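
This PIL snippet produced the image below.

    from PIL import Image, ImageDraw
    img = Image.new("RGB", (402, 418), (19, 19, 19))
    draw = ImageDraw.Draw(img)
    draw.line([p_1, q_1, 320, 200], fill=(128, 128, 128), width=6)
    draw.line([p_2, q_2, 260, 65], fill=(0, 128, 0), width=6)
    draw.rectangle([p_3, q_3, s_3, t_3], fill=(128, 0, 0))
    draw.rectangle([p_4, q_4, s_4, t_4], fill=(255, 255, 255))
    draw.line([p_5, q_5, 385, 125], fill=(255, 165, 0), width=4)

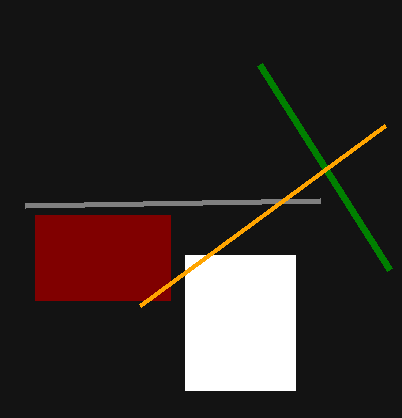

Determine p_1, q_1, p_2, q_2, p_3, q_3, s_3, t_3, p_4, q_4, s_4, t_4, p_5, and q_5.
p_1 = 25, q_1 = 205, p_2 = 390, q_2 = 270, p_3 = 35, q_3 = 215, s_3 = 170, t_3 = 300, p_4 = 185, q_4 = 255, s_4 = 295, t_4 = 390, p_5 = 140, q_5 = 305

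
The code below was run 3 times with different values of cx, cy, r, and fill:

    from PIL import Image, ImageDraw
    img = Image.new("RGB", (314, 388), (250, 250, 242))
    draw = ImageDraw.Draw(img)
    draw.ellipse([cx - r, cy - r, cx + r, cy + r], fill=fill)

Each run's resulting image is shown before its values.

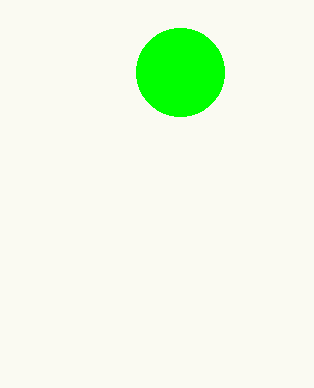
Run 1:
cx = 180
cy = 72
r = 44
fill = 'lime'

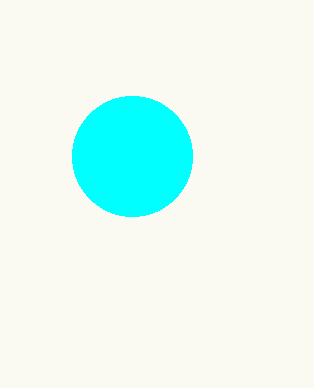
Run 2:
cx = 132
cy = 156
r = 60
fill = 'cyan'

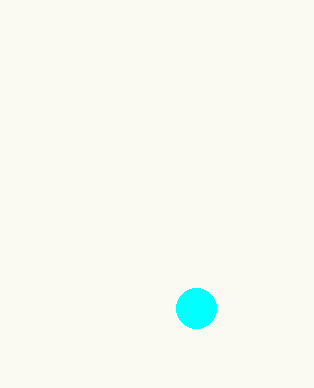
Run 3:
cx = 196, cy = 308, r = 20, fill = 'cyan'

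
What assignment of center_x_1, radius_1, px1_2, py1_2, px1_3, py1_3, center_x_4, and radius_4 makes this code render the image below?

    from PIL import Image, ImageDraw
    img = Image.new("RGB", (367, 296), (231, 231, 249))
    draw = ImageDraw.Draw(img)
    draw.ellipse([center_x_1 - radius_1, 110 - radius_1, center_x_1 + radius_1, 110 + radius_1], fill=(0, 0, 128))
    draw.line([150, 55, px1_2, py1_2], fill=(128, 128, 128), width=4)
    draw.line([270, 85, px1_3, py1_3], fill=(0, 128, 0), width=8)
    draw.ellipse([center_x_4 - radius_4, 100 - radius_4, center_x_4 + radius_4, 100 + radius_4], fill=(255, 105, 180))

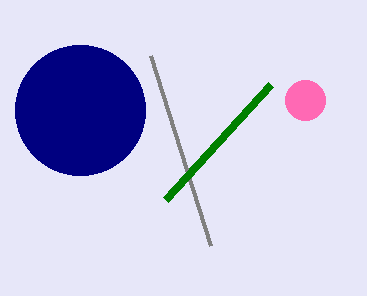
center_x_1 = 80, radius_1 = 65, px1_2 = 210, py1_2 = 245, px1_3 = 165, py1_3 = 200, center_x_4 = 305, radius_4 = 20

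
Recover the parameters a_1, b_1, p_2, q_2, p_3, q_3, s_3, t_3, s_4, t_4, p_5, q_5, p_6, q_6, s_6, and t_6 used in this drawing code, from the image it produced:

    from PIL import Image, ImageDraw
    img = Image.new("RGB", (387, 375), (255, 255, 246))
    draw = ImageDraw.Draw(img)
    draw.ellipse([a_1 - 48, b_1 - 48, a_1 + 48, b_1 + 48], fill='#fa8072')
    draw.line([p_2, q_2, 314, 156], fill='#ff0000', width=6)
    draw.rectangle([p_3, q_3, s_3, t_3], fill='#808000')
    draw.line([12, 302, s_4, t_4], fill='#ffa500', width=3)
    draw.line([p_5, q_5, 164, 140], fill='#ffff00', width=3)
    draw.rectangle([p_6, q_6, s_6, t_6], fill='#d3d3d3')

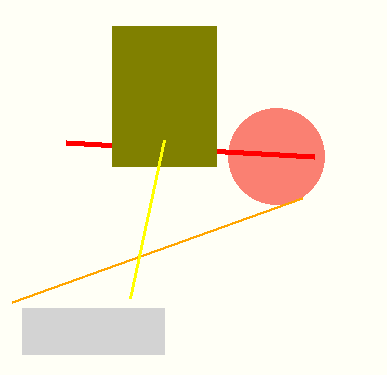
a_1 = 276, b_1 = 156, p_2 = 66, q_2 = 142, p_3 = 112, q_3 = 26, s_3 = 216, t_3 = 166, s_4 = 302, t_4 = 198, p_5 = 130, q_5 = 298, p_6 = 22, q_6 = 308, s_6 = 164, t_6 = 354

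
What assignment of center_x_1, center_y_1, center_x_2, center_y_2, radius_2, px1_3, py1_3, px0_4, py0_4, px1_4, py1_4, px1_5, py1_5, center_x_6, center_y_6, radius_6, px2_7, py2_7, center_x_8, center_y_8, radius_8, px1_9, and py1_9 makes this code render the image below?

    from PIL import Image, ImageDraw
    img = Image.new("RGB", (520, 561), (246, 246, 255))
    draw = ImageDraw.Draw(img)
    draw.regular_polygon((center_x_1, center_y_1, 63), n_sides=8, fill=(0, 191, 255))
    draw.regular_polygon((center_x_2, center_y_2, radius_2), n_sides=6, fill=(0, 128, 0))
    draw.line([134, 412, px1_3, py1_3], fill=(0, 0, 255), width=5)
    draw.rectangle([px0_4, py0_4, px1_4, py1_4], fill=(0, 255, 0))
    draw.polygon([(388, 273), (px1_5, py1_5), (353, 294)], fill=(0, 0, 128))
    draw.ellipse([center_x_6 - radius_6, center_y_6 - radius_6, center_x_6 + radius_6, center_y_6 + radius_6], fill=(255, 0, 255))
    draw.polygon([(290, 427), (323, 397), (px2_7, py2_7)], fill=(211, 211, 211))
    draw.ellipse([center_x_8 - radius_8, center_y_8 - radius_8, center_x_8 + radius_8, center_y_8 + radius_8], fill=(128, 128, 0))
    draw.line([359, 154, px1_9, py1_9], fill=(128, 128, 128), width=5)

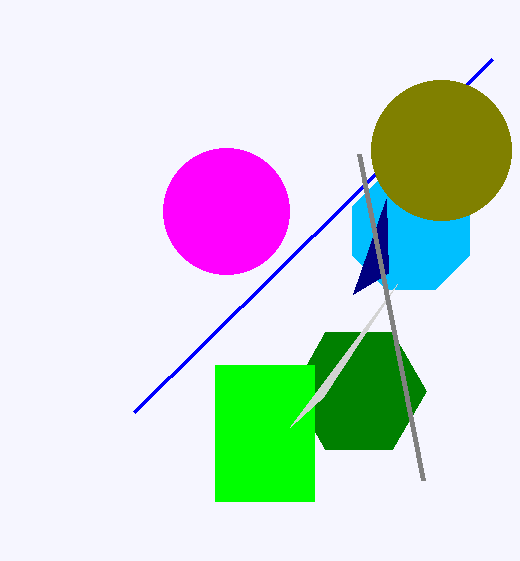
center_x_1 = 411, center_y_1 = 231, center_x_2 = 359, center_y_2 = 391, radius_2 = 67, px1_3 = 492, py1_3 = 59, px0_4 = 215, py0_4 = 365, px1_4 = 314, py1_4 = 501, px1_5 = 386, py1_5 = 199, center_x_6 = 226, center_y_6 = 211, radius_6 = 63, px2_7 = 397, py2_7 = 284, center_x_8 = 441, center_y_8 = 150, radius_8 = 70, px1_9 = 423, py1_9 = 480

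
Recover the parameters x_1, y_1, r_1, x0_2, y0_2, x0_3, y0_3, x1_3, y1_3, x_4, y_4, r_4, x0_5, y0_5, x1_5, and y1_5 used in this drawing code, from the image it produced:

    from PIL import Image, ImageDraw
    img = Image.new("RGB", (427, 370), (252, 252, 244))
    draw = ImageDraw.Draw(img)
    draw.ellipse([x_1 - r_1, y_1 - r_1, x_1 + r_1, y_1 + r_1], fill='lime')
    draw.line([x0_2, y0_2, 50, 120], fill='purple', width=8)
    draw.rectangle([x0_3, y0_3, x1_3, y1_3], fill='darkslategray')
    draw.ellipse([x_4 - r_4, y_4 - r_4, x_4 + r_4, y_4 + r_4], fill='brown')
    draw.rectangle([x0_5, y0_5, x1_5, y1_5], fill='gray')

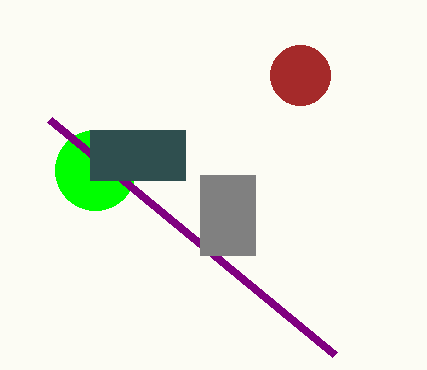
x_1 = 95, y_1 = 170, r_1 = 40, x0_2 = 335, y0_2 = 355, x0_3 = 90, y0_3 = 130, x1_3 = 185, y1_3 = 180, x_4 = 300, y_4 = 75, r_4 = 30, x0_5 = 200, y0_5 = 175, x1_5 = 255, y1_5 = 255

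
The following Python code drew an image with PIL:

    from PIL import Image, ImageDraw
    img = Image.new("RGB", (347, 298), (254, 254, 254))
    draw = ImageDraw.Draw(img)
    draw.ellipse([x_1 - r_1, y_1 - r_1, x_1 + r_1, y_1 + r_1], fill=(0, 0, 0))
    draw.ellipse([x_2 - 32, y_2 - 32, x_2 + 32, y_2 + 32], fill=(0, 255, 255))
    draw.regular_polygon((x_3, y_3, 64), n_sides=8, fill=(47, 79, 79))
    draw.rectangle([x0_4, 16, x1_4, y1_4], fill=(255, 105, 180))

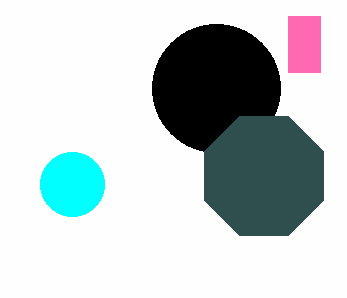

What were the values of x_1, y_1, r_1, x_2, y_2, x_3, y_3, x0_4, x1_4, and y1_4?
x_1 = 216; y_1 = 88; r_1 = 64; x_2 = 72; y_2 = 184; x_3 = 264; y_3 = 176; x0_4 = 288; x1_4 = 320; y1_4 = 72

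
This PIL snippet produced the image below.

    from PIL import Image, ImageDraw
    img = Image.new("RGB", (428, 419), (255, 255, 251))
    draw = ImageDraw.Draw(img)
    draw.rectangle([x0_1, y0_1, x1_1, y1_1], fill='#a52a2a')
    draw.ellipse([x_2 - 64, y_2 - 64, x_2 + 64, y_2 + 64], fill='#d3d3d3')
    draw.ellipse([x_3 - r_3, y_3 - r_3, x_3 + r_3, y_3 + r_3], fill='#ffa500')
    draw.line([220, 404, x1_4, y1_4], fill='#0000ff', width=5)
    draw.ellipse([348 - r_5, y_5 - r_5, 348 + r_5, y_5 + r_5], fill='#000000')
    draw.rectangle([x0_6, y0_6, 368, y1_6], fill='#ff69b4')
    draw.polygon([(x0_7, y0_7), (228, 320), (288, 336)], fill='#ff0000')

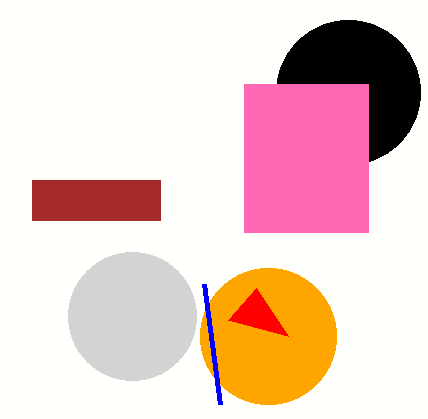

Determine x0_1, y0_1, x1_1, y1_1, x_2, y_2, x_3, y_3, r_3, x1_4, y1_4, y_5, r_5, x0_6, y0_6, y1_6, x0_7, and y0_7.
x0_1 = 32, y0_1 = 180, x1_1 = 160, y1_1 = 220, x_2 = 132, y_2 = 316, x_3 = 268, y_3 = 336, r_3 = 68, x1_4 = 204, y1_4 = 284, y_5 = 92, r_5 = 72, x0_6 = 244, y0_6 = 84, y1_6 = 232, x0_7 = 256, y0_7 = 288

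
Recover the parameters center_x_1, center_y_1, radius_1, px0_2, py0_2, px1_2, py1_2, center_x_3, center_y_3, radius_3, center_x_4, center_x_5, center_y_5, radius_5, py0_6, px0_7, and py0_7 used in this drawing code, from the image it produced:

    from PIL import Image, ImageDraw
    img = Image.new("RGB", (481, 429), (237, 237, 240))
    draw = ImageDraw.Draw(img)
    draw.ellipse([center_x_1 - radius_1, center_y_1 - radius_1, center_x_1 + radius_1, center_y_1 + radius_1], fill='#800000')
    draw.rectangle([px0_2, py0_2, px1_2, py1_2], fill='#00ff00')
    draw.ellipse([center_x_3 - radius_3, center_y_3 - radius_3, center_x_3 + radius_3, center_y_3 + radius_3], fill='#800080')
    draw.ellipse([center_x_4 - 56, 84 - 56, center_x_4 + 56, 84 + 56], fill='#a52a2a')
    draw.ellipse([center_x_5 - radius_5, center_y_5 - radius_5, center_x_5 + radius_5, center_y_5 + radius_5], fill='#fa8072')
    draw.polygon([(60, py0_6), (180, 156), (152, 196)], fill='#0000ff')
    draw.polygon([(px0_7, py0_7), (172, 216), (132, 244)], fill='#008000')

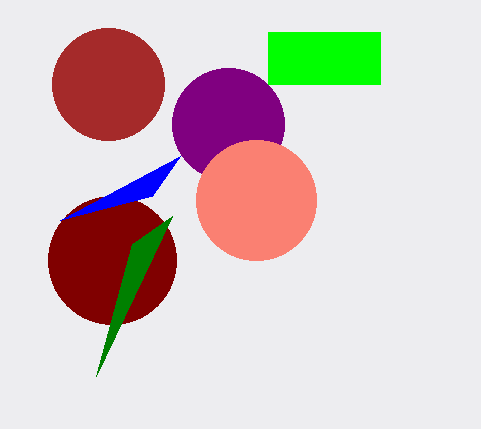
center_x_1 = 112
center_y_1 = 260
radius_1 = 64
px0_2 = 268
py0_2 = 32
px1_2 = 380
py1_2 = 84
center_x_3 = 228
center_y_3 = 124
radius_3 = 56
center_x_4 = 108
center_x_5 = 256
center_y_5 = 200
radius_5 = 60
py0_6 = 220
px0_7 = 96
py0_7 = 376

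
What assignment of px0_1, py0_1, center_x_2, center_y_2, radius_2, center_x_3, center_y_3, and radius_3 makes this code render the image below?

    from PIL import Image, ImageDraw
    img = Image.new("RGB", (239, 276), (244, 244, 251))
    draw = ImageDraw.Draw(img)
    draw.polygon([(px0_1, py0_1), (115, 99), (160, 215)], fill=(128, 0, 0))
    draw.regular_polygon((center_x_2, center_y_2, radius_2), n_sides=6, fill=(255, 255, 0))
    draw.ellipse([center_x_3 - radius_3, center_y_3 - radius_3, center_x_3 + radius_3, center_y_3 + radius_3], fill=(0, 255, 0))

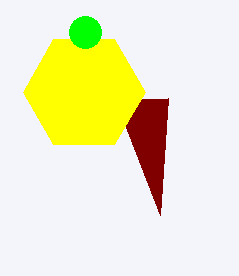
px0_1 = 168; py0_1 = 98; center_x_2 = 84; center_y_2 = 92; radius_2 = 61; center_x_3 = 85; center_y_3 = 32; radius_3 = 16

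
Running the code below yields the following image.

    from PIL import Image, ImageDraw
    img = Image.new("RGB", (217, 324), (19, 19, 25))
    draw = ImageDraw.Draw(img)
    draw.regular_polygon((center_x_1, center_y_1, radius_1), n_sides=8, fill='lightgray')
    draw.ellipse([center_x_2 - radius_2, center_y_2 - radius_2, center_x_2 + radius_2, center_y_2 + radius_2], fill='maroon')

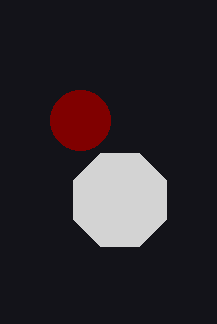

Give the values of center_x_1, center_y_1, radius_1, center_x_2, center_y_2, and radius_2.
center_x_1 = 120
center_y_1 = 200
radius_1 = 50
center_x_2 = 80
center_y_2 = 120
radius_2 = 30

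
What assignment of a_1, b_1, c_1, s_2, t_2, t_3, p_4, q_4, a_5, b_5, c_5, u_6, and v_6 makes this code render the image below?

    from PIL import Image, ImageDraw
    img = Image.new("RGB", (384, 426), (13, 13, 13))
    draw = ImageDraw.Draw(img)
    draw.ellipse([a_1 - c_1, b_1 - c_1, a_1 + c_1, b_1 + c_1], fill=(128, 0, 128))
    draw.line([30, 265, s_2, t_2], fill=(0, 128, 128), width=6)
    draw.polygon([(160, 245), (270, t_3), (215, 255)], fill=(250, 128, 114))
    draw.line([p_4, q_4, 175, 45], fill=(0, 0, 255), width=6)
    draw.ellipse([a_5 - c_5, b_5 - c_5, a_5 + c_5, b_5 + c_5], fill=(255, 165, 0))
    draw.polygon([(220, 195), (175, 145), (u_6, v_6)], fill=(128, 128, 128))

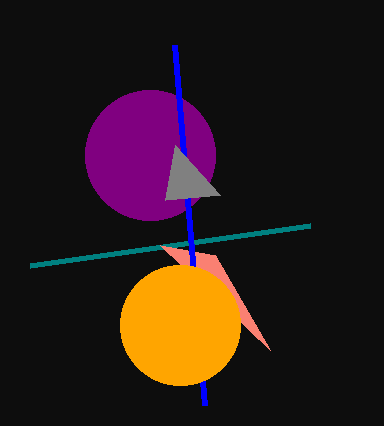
a_1 = 150; b_1 = 155; c_1 = 65; s_2 = 310; t_2 = 225; t_3 = 350; p_4 = 205; q_4 = 405; a_5 = 180; b_5 = 325; c_5 = 60; u_6 = 165; v_6 = 200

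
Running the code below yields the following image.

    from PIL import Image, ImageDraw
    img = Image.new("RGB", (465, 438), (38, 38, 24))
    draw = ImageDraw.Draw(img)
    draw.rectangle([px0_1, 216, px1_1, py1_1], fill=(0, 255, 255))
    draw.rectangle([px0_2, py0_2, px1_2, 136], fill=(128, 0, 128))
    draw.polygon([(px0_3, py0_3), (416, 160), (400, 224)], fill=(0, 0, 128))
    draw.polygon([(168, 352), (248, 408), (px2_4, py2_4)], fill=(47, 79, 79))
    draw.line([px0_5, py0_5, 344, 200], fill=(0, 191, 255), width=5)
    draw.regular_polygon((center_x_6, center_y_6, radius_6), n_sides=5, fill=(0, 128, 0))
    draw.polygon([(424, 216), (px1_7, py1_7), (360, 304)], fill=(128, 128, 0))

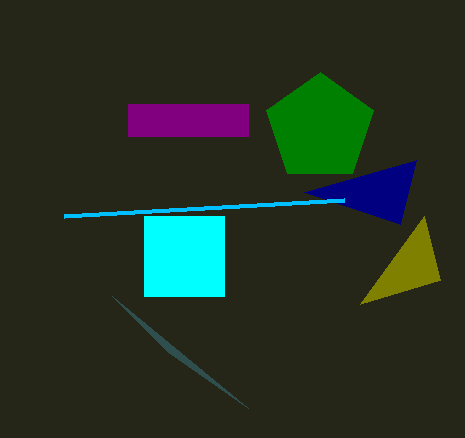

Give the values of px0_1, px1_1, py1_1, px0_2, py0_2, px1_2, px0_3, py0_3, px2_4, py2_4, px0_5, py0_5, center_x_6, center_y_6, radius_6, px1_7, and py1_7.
px0_1 = 144, px1_1 = 224, py1_1 = 296, px0_2 = 128, py0_2 = 104, px1_2 = 248, px0_3 = 304, py0_3 = 192, px2_4 = 112, py2_4 = 296, px0_5 = 64, py0_5 = 216, center_x_6 = 320, center_y_6 = 128, radius_6 = 56, px1_7 = 440, py1_7 = 280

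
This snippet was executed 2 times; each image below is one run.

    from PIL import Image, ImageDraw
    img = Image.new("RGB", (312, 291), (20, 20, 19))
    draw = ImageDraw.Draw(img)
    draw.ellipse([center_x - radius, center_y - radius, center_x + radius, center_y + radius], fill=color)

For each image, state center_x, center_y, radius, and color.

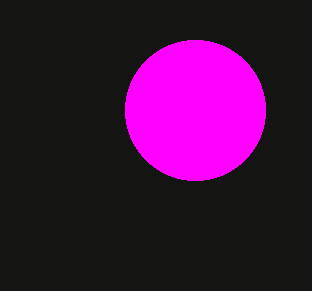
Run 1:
center_x = 195, center_y = 110, radius = 70, color = 'magenta'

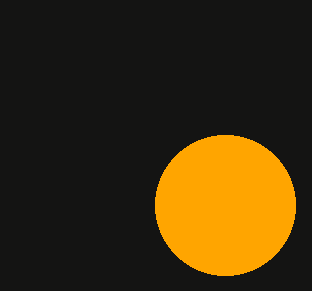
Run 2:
center_x = 225
center_y = 205
radius = 70
color = 'orange'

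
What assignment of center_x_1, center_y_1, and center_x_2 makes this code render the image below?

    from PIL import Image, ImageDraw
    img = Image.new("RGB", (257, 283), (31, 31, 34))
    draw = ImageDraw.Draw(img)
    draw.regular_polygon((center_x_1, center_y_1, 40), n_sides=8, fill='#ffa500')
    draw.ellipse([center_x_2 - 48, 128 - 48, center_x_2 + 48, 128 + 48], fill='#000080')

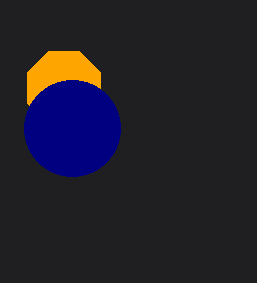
center_x_1 = 64
center_y_1 = 88
center_x_2 = 72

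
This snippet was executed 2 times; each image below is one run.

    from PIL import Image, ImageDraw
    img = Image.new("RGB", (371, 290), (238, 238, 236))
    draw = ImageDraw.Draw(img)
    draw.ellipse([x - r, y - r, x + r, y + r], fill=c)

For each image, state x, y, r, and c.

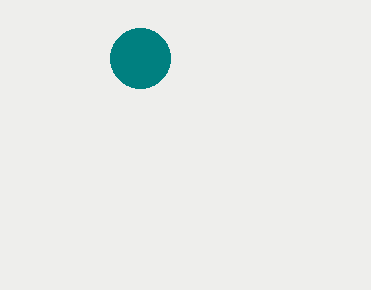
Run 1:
x = 140
y = 58
r = 30
c = 'teal'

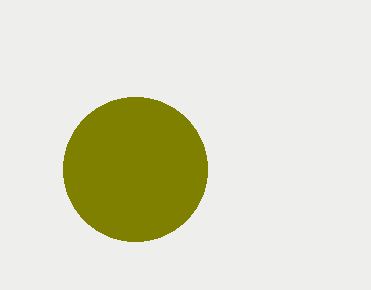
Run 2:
x = 135
y = 169
r = 72
c = 'olive'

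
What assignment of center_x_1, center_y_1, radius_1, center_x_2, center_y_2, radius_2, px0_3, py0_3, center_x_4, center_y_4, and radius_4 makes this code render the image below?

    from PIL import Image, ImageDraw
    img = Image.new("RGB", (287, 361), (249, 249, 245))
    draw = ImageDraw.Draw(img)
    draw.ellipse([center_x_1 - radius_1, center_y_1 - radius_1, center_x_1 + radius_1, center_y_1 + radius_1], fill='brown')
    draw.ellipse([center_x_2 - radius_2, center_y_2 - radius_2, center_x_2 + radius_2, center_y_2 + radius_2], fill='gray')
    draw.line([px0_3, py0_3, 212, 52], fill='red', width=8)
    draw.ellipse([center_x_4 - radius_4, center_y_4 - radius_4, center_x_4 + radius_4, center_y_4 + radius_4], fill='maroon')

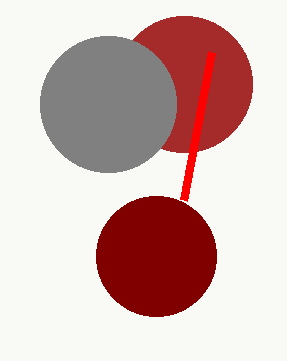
center_x_1 = 184; center_y_1 = 84; radius_1 = 68; center_x_2 = 108; center_y_2 = 104; radius_2 = 68; px0_3 = 184; py0_3 = 200; center_x_4 = 156; center_y_4 = 256; radius_4 = 60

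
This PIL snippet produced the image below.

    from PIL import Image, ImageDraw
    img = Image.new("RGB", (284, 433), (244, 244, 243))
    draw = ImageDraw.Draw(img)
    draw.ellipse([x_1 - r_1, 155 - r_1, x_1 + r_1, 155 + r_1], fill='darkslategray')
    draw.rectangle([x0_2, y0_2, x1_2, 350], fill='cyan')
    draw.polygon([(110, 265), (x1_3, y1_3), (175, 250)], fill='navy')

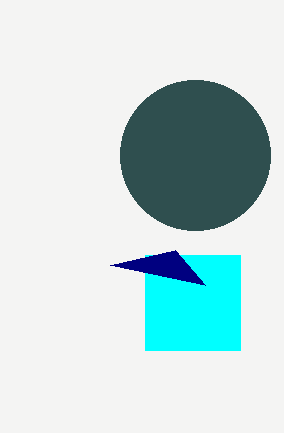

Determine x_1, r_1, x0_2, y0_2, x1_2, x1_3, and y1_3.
x_1 = 195, r_1 = 75, x0_2 = 145, y0_2 = 255, x1_2 = 240, x1_3 = 205, y1_3 = 285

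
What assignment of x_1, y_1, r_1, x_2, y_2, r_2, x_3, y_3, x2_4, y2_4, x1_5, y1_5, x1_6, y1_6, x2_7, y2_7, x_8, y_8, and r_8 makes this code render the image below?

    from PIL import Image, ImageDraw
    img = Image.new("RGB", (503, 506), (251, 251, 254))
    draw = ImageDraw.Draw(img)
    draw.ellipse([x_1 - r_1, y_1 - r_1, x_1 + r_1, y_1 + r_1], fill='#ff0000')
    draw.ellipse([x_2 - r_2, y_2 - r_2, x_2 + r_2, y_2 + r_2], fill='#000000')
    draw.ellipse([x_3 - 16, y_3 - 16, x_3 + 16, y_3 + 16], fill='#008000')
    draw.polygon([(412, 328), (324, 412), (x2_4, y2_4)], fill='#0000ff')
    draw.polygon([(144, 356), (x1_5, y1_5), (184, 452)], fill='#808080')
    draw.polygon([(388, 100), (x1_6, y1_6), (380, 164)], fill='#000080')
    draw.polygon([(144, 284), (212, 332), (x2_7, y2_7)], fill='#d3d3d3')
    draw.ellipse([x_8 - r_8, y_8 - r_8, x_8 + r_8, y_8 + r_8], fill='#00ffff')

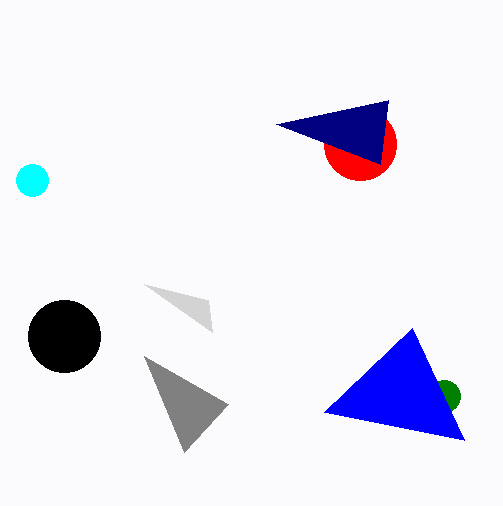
x_1 = 360, y_1 = 144, r_1 = 36, x_2 = 64, y_2 = 336, r_2 = 36, x_3 = 444, y_3 = 396, x2_4 = 464, y2_4 = 440, x1_5 = 228, y1_5 = 404, x1_6 = 276, y1_6 = 124, x2_7 = 208, y2_7 = 300, x_8 = 32, y_8 = 180, r_8 = 16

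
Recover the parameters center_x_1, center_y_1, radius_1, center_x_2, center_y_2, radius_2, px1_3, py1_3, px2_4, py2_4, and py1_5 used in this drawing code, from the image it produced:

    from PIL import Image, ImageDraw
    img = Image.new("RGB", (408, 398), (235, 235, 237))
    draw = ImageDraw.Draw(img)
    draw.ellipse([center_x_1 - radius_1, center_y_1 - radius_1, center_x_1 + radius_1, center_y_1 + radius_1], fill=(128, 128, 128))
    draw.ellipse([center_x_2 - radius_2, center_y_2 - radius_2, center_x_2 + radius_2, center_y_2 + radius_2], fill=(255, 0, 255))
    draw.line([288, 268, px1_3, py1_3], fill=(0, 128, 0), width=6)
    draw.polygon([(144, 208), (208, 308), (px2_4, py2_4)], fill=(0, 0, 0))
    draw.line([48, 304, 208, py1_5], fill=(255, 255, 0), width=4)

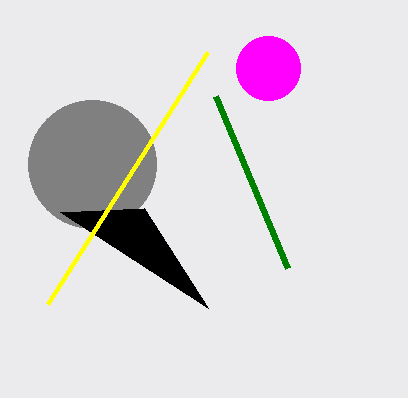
center_x_1 = 92
center_y_1 = 164
radius_1 = 64
center_x_2 = 268
center_y_2 = 68
radius_2 = 32
px1_3 = 216
py1_3 = 96
px2_4 = 60
py2_4 = 212
py1_5 = 52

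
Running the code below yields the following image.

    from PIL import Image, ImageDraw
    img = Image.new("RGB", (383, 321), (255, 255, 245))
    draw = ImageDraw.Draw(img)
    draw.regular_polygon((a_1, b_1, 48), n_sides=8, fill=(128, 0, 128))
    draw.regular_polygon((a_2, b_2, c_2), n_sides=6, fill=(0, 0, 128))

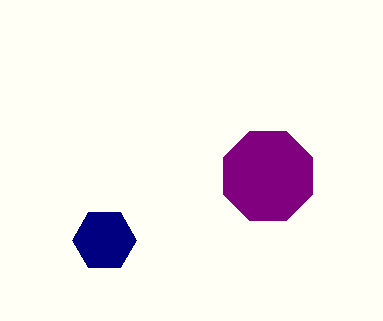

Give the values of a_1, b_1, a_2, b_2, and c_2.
a_1 = 268
b_1 = 176
a_2 = 104
b_2 = 240
c_2 = 32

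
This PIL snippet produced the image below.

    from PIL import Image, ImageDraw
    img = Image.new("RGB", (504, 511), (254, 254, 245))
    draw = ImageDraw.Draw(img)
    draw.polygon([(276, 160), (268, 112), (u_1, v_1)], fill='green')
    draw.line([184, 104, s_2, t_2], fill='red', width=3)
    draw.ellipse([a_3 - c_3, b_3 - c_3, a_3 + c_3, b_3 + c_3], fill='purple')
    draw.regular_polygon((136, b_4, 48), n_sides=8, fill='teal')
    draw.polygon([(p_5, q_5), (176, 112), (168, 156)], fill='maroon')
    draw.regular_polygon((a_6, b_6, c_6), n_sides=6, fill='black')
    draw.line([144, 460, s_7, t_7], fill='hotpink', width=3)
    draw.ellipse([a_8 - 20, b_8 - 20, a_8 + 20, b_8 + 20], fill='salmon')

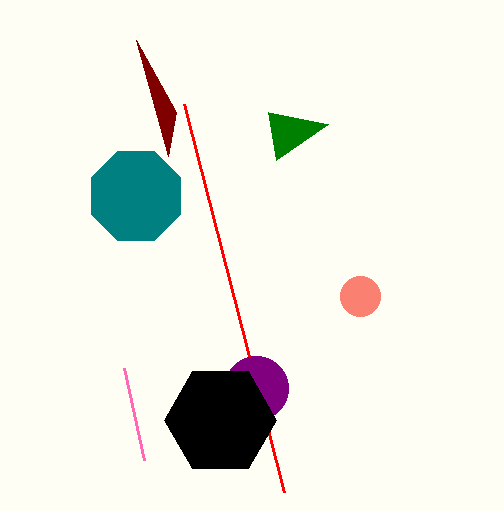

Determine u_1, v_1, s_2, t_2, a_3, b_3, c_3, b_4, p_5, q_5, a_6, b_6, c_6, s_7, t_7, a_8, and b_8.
u_1 = 328
v_1 = 124
s_2 = 284
t_2 = 492
a_3 = 256
b_3 = 388
c_3 = 32
b_4 = 196
p_5 = 136
q_5 = 40
a_6 = 220
b_6 = 420
c_6 = 56
s_7 = 124
t_7 = 368
a_8 = 360
b_8 = 296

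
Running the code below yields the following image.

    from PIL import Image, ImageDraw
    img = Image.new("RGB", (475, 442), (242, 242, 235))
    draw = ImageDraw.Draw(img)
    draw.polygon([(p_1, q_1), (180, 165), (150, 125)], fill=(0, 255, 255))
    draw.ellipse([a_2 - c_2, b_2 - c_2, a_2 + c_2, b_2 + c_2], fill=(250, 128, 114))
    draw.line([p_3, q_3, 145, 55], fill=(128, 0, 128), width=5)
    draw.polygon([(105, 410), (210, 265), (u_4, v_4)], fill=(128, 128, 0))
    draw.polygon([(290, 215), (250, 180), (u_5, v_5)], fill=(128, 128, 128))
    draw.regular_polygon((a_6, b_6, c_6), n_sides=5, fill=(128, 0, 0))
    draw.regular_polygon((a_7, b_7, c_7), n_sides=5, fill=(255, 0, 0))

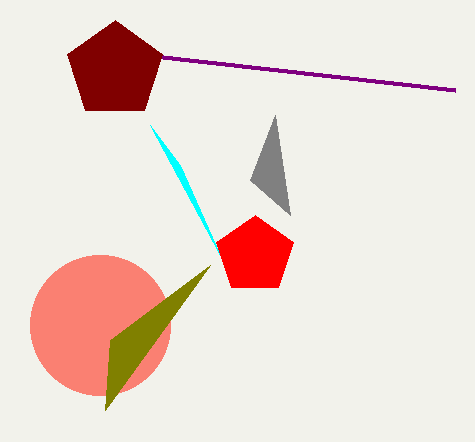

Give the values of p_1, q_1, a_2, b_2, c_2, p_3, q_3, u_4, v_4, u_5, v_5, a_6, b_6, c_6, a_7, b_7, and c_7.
p_1 = 220
q_1 = 255
a_2 = 100
b_2 = 325
c_2 = 70
p_3 = 455
q_3 = 90
u_4 = 110
v_4 = 340
u_5 = 275
v_5 = 115
a_6 = 115
b_6 = 70
c_6 = 50
a_7 = 255
b_7 = 255
c_7 = 40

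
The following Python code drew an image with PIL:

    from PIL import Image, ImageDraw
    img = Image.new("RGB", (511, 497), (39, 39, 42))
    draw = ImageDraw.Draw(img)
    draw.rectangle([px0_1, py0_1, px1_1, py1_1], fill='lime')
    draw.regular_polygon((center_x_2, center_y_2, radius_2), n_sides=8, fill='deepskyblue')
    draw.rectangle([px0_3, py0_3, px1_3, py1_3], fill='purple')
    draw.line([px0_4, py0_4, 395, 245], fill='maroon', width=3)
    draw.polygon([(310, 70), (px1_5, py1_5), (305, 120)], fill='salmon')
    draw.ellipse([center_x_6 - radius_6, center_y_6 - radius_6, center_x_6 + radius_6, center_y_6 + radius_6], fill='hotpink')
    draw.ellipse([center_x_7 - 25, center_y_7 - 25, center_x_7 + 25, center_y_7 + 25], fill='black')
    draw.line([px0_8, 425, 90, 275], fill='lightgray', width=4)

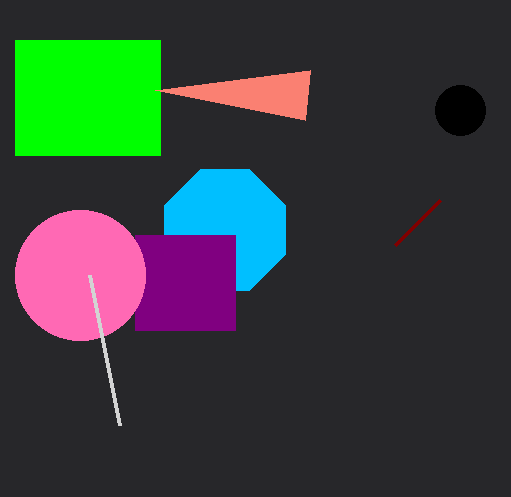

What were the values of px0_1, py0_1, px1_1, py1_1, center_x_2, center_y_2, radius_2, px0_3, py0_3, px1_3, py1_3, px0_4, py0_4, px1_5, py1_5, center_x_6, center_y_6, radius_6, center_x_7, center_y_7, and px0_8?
px0_1 = 15, py0_1 = 40, px1_1 = 160, py1_1 = 155, center_x_2 = 225, center_y_2 = 230, radius_2 = 65, px0_3 = 135, py0_3 = 235, px1_3 = 235, py1_3 = 330, px0_4 = 440, py0_4 = 200, px1_5 = 155, py1_5 = 90, center_x_6 = 80, center_y_6 = 275, radius_6 = 65, center_x_7 = 460, center_y_7 = 110, px0_8 = 120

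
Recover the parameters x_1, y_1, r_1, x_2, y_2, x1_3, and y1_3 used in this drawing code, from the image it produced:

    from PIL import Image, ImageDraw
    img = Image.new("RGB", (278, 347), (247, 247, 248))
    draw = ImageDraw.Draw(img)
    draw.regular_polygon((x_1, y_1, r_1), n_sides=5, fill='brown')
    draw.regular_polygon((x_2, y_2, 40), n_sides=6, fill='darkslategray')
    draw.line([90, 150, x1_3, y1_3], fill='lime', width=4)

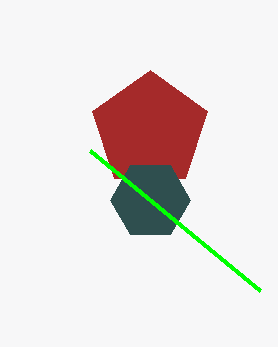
x_1 = 150
y_1 = 130
r_1 = 60
x_2 = 150
y_2 = 200
x1_3 = 260
y1_3 = 290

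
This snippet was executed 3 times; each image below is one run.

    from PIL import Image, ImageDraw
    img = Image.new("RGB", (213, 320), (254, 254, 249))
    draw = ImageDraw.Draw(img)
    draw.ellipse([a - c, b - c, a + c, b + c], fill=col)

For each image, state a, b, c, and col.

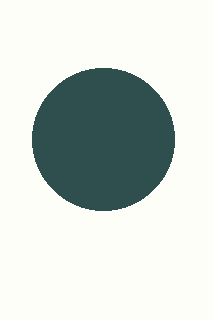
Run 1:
a = 103; b = 139; c = 71; col = 'darkslategray'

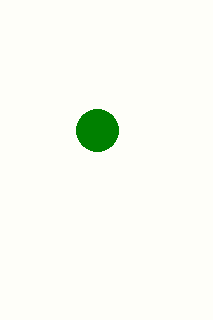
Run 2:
a = 97
b = 130
c = 21
col = 'green'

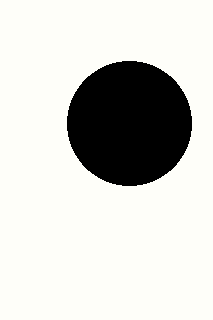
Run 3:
a = 129, b = 123, c = 62, col = 'black'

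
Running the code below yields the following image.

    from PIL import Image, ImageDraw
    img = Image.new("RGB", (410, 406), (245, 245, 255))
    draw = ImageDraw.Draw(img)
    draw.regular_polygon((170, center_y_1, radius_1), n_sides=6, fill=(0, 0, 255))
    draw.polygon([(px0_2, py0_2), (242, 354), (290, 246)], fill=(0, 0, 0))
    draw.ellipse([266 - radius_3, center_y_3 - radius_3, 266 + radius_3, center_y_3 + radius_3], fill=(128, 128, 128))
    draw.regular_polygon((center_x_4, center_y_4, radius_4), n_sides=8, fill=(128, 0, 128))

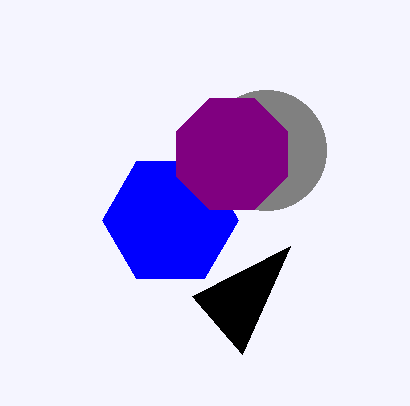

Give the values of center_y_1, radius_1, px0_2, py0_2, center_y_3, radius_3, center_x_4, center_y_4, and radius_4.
center_y_1 = 220
radius_1 = 68
px0_2 = 192
py0_2 = 296
center_y_3 = 150
radius_3 = 60
center_x_4 = 232
center_y_4 = 154
radius_4 = 60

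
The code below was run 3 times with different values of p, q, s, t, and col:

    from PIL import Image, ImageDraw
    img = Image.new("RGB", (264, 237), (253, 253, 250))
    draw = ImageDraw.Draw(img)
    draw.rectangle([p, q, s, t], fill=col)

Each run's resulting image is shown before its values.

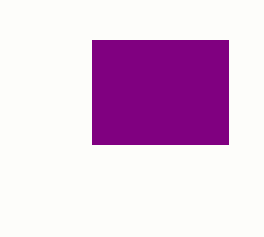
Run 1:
p = 92
q = 40
s = 228
t = 144
col = 'purple'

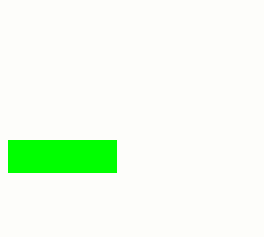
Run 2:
p = 8; q = 140; s = 116; t = 172; col = 'lime'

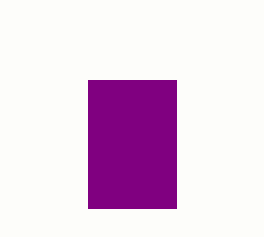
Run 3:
p = 88, q = 80, s = 176, t = 208, col = 'purple'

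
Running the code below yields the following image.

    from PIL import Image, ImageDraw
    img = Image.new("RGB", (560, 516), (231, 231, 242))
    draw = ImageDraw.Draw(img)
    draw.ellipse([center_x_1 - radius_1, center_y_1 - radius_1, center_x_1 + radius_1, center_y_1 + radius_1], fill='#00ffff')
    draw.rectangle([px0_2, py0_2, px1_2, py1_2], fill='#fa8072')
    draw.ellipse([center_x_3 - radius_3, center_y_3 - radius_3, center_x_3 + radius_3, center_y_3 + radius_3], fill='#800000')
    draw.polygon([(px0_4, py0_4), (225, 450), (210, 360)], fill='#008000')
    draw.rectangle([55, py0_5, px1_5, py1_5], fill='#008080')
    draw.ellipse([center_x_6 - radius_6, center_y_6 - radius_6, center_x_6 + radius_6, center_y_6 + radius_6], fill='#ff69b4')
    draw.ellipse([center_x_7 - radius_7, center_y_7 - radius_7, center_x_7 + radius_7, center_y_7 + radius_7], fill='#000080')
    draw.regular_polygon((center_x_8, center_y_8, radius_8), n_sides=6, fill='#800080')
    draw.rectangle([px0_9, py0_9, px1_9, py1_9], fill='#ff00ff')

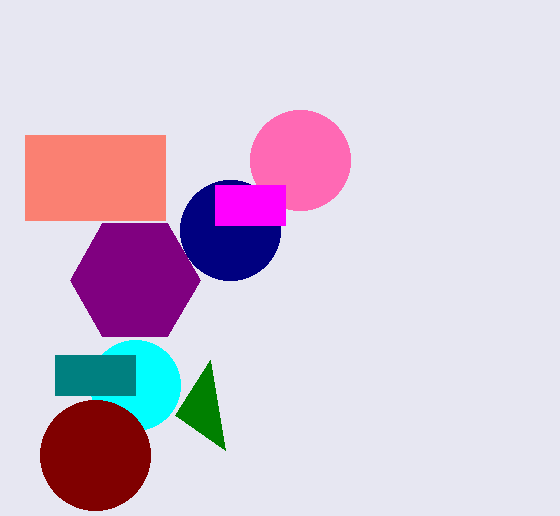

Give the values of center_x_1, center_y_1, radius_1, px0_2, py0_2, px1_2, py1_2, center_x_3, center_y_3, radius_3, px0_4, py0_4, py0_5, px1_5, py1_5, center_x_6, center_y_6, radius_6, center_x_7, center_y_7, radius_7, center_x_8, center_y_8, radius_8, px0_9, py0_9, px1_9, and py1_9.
center_x_1 = 135
center_y_1 = 385
radius_1 = 45
px0_2 = 25
py0_2 = 135
px1_2 = 165
py1_2 = 220
center_x_3 = 95
center_y_3 = 455
radius_3 = 55
px0_4 = 175
py0_4 = 415
py0_5 = 355
px1_5 = 135
py1_5 = 395
center_x_6 = 300
center_y_6 = 160
radius_6 = 50
center_x_7 = 230
center_y_7 = 230
radius_7 = 50
center_x_8 = 135
center_y_8 = 280
radius_8 = 65
px0_9 = 215
py0_9 = 185
px1_9 = 285
py1_9 = 225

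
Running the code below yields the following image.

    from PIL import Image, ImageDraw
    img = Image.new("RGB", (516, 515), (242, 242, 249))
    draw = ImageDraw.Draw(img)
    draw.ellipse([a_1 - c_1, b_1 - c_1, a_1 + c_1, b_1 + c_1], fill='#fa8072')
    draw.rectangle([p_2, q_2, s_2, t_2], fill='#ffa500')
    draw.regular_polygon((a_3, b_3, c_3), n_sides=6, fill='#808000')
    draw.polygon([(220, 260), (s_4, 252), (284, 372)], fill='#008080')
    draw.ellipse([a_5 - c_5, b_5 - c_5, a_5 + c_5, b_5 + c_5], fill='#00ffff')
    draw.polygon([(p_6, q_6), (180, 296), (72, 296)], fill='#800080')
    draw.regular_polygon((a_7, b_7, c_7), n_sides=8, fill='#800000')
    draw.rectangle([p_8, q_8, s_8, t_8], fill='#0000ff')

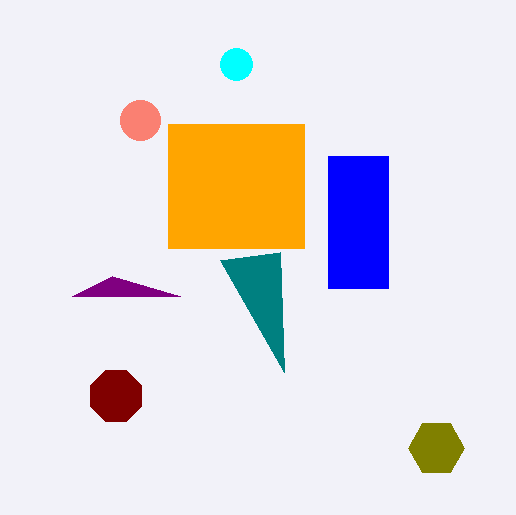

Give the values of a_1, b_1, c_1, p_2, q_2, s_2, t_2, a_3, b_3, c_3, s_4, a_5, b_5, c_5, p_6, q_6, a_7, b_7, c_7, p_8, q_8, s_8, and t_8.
a_1 = 140, b_1 = 120, c_1 = 20, p_2 = 168, q_2 = 124, s_2 = 304, t_2 = 248, a_3 = 436, b_3 = 448, c_3 = 28, s_4 = 280, a_5 = 236, b_5 = 64, c_5 = 16, p_6 = 112, q_6 = 276, a_7 = 116, b_7 = 396, c_7 = 28, p_8 = 328, q_8 = 156, s_8 = 388, t_8 = 288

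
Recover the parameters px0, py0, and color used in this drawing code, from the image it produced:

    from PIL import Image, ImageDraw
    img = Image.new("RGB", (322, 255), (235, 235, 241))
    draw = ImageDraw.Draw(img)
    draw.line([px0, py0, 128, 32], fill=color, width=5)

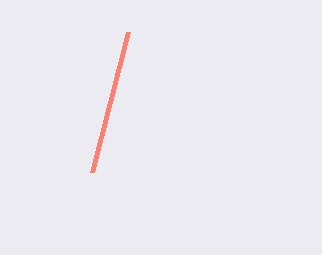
px0 = 92; py0 = 172; color = 'salmon'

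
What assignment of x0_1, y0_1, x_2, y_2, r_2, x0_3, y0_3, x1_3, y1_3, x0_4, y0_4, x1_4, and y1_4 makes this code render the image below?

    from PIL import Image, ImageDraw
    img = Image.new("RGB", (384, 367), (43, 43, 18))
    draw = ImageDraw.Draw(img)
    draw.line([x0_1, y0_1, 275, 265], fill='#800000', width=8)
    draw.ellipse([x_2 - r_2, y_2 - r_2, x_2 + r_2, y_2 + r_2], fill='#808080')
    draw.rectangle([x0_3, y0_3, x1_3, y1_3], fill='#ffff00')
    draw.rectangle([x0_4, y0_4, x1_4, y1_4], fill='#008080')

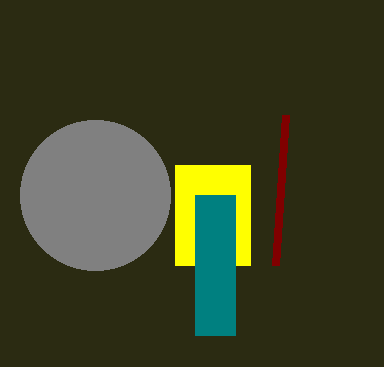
x0_1 = 285
y0_1 = 115
x_2 = 95
y_2 = 195
r_2 = 75
x0_3 = 175
y0_3 = 165
x1_3 = 250
y1_3 = 265
x0_4 = 195
y0_4 = 195
x1_4 = 235
y1_4 = 335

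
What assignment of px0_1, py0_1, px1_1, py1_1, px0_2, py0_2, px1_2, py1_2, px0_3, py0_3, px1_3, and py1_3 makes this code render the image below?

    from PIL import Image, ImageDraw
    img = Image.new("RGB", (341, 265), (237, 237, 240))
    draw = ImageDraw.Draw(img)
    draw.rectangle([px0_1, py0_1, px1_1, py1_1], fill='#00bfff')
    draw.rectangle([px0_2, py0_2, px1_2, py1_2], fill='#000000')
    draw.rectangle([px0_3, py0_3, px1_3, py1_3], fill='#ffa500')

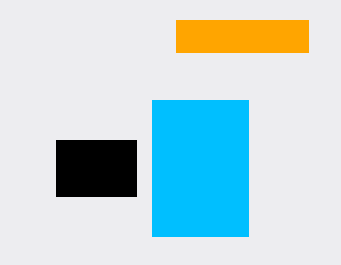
px0_1 = 152, py0_1 = 100, px1_1 = 248, py1_1 = 236, px0_2 = 56, py0_2 = 140, px1_2 = 136, py1_2 = 196, px0_3 = 176, py0_3 = 20, px1_3 = 308, py1_3 = 52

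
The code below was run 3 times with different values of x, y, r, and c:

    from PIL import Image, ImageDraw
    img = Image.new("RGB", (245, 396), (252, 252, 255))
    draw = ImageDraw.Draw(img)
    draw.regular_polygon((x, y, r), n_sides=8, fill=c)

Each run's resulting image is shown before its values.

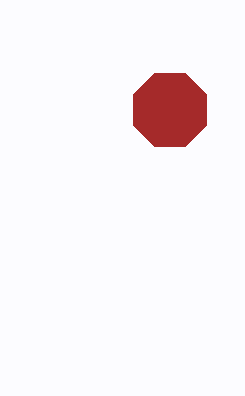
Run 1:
x = 170; y = 110; r = 40; c = 'brown'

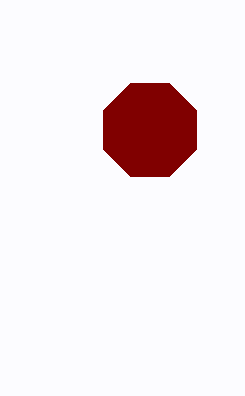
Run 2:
x = 150; y = 130; r = 50; c = 'maroon'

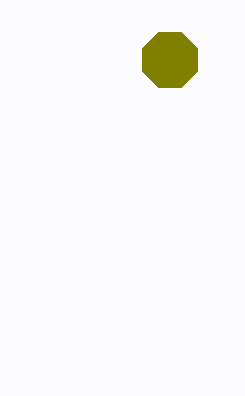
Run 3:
x = 170; y = 60; r = 30; c = 'olive'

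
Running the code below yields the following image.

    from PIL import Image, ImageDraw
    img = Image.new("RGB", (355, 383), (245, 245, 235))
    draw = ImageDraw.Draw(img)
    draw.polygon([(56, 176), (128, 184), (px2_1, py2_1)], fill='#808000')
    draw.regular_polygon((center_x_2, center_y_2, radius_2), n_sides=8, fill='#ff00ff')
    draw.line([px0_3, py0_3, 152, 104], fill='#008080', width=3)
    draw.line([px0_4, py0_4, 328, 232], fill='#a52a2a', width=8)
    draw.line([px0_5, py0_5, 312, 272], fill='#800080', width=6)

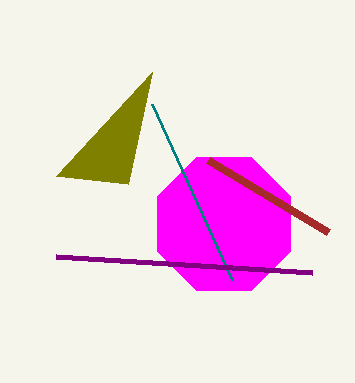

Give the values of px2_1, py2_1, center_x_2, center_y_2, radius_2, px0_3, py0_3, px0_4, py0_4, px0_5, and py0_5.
px2_1 = 152, py2_1 = 72, center_x_2 = 224, center_y_2 = 224, radius_2 = 72, px0_3 = 232, py0_3 = 280, px0_4 = 208, py0_4 = 160, px0_5 = 56, py0_5 = 256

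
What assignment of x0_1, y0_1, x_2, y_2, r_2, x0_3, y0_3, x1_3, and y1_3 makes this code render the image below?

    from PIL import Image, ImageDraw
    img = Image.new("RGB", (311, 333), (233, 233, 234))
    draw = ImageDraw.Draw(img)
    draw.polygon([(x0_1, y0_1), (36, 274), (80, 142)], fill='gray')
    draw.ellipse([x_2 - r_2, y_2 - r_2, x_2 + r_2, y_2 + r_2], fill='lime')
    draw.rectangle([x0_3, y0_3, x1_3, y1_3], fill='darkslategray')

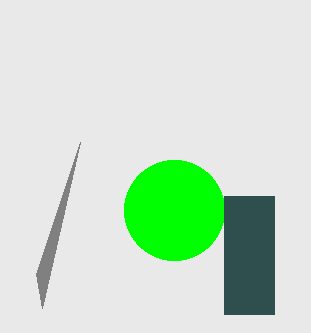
x0_1 = 42
y0_1 = 308
x_2 = 174
y_2 = 210
r_2 = 50
x0_3 = 224
y0_3 = 196
x1_3 = 274
y1_3 = 314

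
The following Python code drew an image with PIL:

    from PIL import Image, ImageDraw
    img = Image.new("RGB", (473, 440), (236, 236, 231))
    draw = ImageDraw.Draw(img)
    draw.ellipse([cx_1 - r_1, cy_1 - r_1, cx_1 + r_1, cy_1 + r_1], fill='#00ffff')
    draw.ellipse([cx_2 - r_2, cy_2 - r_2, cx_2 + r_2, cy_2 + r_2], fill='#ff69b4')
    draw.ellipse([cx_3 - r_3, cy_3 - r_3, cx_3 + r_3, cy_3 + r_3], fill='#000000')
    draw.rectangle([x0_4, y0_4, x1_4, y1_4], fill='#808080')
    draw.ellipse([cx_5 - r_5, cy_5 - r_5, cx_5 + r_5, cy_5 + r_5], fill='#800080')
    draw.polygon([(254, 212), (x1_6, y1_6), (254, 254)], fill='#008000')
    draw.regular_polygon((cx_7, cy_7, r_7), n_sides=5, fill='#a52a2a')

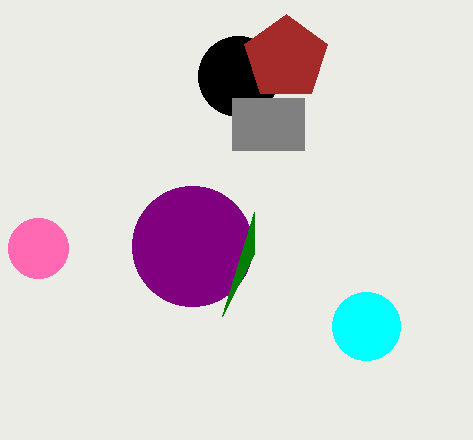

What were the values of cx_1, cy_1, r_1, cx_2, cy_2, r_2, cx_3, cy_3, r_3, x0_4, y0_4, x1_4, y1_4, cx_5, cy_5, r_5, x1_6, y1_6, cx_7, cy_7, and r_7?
cx_1 = 366; cy_1 = 326; r_1 = 34; cx_2 = 38; cy_2 = 248; r_2 = 30; cx_3 = 238; cy_3 = 76; r_3 = 40; x0_4 = 232; y0_4 = 98; x1_4 = 304; y1_4 = 150; cx_5 = 192; cy_5 = 246; r_5 = 60; x1_6 = 222; y1_6 = 316; cx_7 = 286; cy_7 = 58; r_7 = 44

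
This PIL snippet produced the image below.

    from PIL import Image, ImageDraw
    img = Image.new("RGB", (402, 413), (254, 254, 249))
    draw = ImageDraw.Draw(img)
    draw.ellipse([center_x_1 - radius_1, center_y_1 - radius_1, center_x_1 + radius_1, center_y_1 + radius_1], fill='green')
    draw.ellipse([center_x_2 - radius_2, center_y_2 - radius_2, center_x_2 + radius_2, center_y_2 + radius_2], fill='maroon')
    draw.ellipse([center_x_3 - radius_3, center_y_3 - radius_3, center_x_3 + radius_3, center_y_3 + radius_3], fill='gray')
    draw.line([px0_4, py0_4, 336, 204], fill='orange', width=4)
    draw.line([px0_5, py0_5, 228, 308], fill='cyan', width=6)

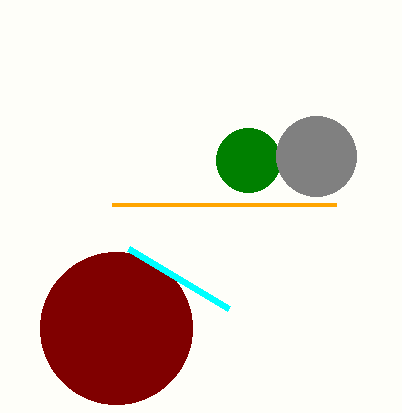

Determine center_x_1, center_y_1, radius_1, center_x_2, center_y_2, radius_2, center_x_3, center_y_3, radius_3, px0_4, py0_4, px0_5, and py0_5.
center_x_1 = 248, center_y_1 = 160, radius_1 = 32, center_x_2 = 116, center_y_2 = 328, radius_2 = 76, center_x_3 = 316, center_y_3 = 156, radius_3 = 40, px0_4 = 112, py0_4 = 204, px0_5 = 128, py0_5 = 248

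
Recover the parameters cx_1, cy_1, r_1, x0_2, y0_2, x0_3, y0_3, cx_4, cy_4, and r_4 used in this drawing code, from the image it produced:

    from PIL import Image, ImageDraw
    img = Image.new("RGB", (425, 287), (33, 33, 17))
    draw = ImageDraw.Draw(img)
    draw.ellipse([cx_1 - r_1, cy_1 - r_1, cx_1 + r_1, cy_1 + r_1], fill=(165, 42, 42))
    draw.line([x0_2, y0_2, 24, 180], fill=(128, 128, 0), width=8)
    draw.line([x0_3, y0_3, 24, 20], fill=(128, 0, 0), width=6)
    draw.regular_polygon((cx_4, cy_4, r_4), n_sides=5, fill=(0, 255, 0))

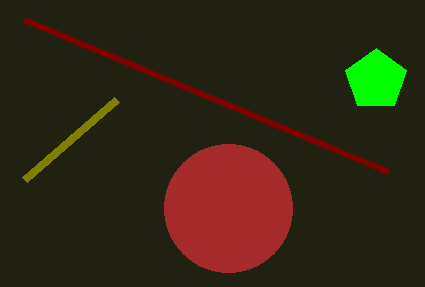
cx_1 = 228
cy_1 = 208
r_1 = 64
x0_2 = 116
y0_2 = 100
x0_3 = 388
y0_3 = 172
cx_4 = 376
cy_4 = 80
r_4 = 32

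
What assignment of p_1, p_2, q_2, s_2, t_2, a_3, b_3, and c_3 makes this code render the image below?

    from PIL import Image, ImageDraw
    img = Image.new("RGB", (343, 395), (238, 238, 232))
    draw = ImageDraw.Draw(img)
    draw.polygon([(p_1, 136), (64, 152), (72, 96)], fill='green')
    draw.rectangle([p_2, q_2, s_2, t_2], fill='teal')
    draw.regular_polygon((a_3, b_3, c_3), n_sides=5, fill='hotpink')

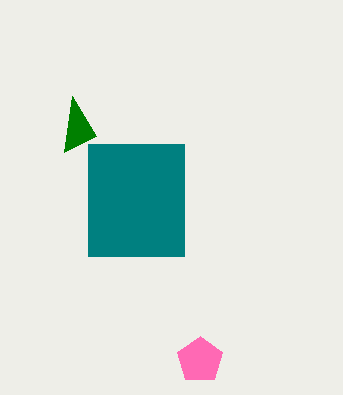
p_1 = 96
p_2 = 88
q_2 = 144
s_2 = 184
t_2 = 256
a_3 = 200
b_3 = 360
c_3 = 24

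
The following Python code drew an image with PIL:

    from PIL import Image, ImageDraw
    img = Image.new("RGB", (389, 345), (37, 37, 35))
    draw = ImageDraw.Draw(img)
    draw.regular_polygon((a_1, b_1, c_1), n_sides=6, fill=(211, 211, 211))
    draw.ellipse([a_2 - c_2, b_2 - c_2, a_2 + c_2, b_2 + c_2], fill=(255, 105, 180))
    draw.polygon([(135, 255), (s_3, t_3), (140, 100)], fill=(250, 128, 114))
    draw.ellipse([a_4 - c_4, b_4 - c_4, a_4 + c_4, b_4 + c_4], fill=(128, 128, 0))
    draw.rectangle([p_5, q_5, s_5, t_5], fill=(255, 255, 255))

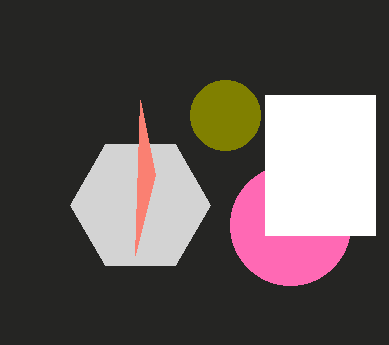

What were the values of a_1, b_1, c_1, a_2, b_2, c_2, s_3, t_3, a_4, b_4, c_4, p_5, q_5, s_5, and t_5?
a_1 = 140
b_1 = 205
c_1 = 70
a_2 = 290
b_2 = 225
c_2 = 60
s_3 = 155
t_3 = 175
a_4 = 225
b_4 = 115
c_4 = 35
p_5 = 265
q_5 = 95
s_5 = 375
t_5 = 235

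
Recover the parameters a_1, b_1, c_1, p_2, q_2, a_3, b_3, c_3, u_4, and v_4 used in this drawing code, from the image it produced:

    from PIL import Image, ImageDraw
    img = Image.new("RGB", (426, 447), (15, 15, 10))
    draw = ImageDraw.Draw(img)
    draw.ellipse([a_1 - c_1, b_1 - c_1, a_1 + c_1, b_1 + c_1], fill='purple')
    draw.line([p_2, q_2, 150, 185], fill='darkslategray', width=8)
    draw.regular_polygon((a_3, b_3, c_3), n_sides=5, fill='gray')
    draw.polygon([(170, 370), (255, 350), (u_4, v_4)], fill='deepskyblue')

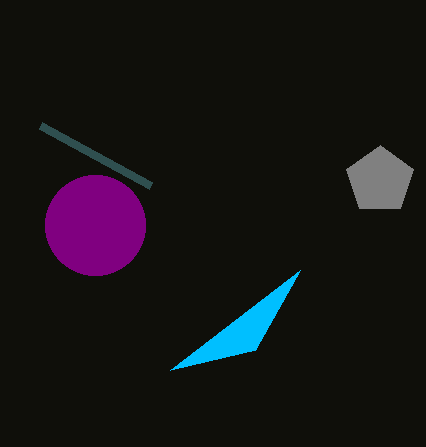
a_1 = 95
b_1 = 225
c_1 = 50
p_2 = 40
q_2 = 125
a_3 = 380
b_3 = 180
c_3 = 35
u_4 = 300
v_4 = 270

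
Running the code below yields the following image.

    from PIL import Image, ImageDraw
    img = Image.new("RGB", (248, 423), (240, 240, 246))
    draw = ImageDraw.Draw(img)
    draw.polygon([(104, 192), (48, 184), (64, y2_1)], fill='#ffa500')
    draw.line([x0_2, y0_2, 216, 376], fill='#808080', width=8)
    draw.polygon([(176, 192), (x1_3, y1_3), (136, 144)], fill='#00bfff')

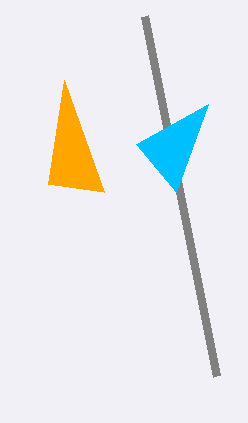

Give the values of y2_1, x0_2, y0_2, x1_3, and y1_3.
y2_1 = 80; x0_2 = 144; y0_2 = 16; x1_3 = 208; y1_3 = 104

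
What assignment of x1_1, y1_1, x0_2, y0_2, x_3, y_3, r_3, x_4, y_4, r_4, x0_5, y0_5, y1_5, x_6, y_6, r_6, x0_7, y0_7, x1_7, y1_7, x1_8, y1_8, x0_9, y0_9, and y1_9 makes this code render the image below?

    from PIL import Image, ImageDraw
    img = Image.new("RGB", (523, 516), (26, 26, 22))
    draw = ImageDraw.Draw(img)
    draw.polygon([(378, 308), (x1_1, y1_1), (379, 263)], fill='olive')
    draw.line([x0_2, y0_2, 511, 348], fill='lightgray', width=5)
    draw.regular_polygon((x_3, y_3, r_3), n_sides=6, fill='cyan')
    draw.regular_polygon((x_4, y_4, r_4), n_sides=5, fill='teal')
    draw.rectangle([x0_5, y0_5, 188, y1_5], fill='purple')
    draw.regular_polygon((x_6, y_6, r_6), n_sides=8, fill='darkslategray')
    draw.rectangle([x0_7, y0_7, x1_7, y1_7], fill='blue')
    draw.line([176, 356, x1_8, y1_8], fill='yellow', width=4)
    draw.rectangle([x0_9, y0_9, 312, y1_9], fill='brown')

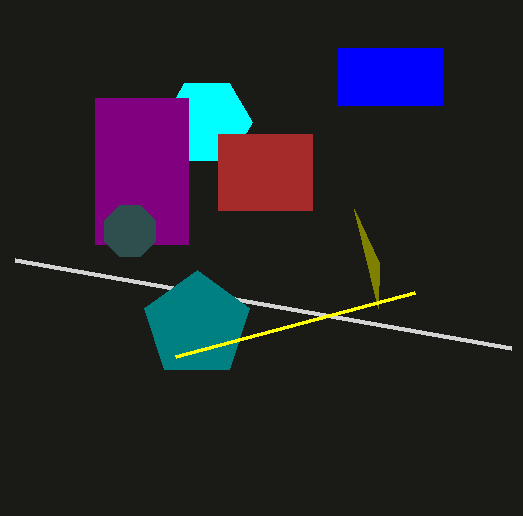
x1_1 = 354
y1_1 = 209
x0_2 = 15
y0_2 = 260
x_3 = 207
y_3 = 122
r_3 = 45
x_4 = 197
y_4 = 325
r_4 = 55
x0_5 = 95
y0_5 = 98
y1_5 = 244
x_6 = 130
y_6 = 231
r_6 = 28
x0_7 = 338
y0_7 = 48
x1_7 = 442
y1_7 = 105
x1_8 = 415
y1_8 = 292
x0_9 = 218
y0_9 = 134
y1_9 = 210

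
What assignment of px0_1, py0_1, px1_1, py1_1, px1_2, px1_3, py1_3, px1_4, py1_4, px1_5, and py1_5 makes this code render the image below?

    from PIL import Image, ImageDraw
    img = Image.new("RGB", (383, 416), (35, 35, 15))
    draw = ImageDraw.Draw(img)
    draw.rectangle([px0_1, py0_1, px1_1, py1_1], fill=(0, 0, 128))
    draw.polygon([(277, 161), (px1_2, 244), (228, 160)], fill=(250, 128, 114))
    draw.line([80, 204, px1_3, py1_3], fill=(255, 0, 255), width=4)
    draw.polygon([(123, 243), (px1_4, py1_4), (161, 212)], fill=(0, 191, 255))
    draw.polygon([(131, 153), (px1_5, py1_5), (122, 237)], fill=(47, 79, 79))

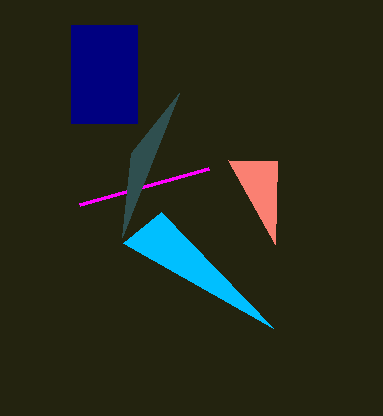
px0_1 = 71
py0_1 = 25
px1_1 = 137
py1_1 = 123
px1_2 = 275
px1_3 = 209
py1_3 = 168
px1_4 = 273
py1_4 = 328
px1_5 = 179
py1_5 = 93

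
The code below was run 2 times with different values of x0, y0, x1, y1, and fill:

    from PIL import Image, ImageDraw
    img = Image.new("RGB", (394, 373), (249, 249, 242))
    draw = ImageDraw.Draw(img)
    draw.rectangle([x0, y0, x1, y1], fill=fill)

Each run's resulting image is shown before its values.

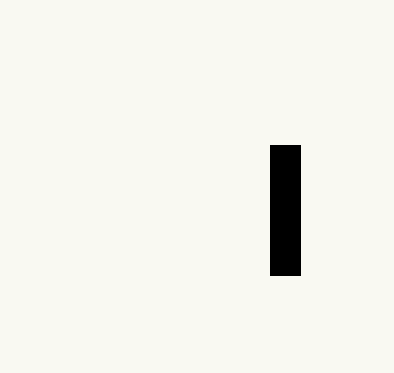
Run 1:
x0 = 270
y0 = 145
x1 = 300
y1 = 275
fill = 'black'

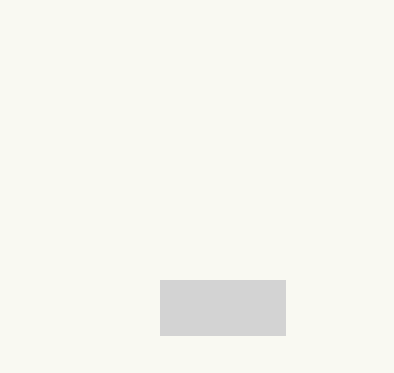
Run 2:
x0 = 160; y0 = 280; x1 = 285; y1 = 335; fill = 'lightgray'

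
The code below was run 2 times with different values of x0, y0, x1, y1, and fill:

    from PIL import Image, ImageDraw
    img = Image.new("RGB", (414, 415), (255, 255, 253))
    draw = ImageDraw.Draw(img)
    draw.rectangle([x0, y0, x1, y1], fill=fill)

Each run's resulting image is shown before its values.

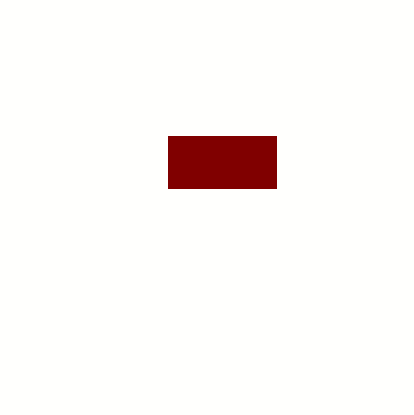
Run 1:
x0 = 168, y0 = 136, x1 = 276, y1 = 188, fill = 'maroon'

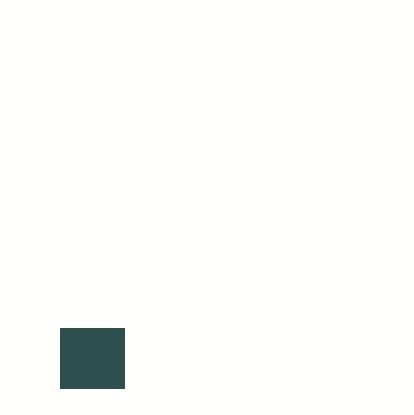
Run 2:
x0 = 60; y0 = 328; x1 = 124; y1 = 388; fill = 'darkslategray'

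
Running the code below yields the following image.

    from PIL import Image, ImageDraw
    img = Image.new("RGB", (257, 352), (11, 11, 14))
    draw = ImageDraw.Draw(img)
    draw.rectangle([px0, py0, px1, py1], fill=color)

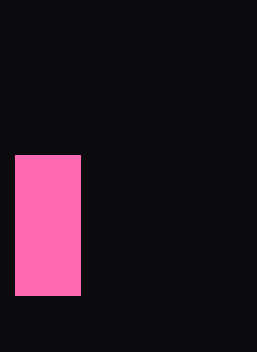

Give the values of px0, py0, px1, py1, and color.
px0 = 15; py0 = 155; px1 = 80; py1 = 295; color = 'hotpink'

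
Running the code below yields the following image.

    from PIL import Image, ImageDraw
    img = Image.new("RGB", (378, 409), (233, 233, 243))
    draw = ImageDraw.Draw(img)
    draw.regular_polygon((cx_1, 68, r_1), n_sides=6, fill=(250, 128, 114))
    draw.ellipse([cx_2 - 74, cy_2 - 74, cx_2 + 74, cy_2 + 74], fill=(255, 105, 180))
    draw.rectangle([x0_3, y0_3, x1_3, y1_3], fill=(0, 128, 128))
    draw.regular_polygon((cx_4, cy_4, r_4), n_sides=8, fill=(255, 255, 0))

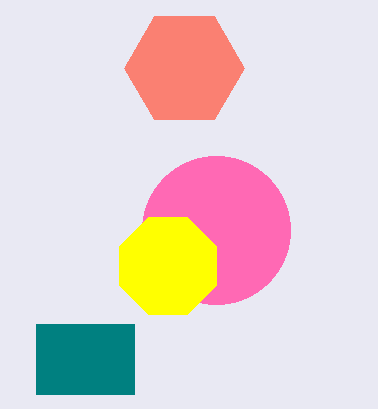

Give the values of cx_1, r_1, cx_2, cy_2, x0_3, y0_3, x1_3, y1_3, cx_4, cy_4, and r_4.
cx_1 = 184, r_1 = 60, cx_2 = 216, cy_2 = 230, x0_3 = 36, y0_3 = 324, x1_3 = 134, y1_3 = 394, cx_4 = 168, cy_4 = 266, r_4 = 52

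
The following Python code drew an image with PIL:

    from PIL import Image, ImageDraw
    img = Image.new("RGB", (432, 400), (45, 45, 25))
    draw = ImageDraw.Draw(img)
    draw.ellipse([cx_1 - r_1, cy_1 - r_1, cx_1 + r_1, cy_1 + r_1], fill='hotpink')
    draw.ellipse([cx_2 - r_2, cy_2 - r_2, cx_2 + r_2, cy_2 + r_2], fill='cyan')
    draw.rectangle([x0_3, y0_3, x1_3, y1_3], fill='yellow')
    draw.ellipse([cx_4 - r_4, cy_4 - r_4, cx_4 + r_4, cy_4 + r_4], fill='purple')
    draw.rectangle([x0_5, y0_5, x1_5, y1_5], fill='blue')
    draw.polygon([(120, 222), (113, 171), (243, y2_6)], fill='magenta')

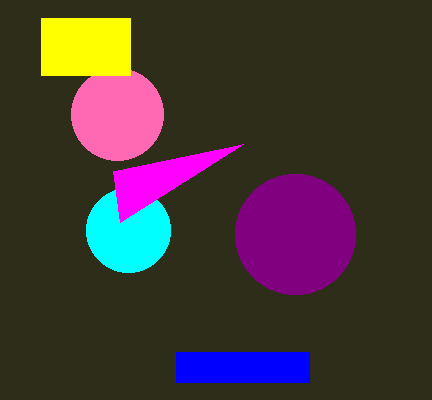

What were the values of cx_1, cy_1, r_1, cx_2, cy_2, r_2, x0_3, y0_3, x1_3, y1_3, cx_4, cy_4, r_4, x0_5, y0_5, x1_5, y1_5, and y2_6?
cx_1 = 117, cy_1 = 114, r_1 = 46, cx_2 = 128, cy_2 = 230, r_2 = 42, x0_3 = 41, y0_3 = 18, x1_3 = 130, y1_3 = 75, cx_4 = 295, cy_4 = 234, r_4 = 60, x0_5 = 176, y0_5 = 352, x1_5 = 309, y1_5 = 382, y2_6 = 144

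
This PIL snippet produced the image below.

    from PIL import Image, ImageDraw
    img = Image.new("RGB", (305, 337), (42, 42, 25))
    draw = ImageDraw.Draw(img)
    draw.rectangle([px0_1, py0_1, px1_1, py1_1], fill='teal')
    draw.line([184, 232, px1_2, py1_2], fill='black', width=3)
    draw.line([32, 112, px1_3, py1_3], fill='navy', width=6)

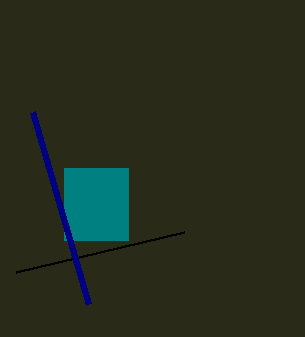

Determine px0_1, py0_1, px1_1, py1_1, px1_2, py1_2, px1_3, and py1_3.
px0_1 = 64, py0_1 = 168, px1_1 = 128, py1_1 = 240, px1_2 = 16, py1_2 = 272, px1_3 = 88, py1_3 = 304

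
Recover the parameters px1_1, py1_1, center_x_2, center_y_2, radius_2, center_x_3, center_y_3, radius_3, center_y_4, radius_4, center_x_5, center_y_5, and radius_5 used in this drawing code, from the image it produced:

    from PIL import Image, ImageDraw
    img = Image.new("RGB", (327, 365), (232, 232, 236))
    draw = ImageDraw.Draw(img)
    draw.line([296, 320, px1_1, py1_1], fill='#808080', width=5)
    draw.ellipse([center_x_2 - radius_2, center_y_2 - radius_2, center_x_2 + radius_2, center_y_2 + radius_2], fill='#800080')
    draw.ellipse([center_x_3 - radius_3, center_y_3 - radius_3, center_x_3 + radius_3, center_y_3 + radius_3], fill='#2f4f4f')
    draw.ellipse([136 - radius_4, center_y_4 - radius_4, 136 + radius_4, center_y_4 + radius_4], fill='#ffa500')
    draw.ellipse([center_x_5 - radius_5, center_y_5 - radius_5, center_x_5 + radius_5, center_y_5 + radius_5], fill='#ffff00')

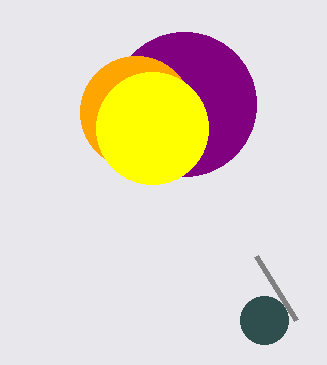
px1_1 = 256, py1_1 = 256, center_x_2 = 184, center_y_2 = 104, radius_2 = 72, center_x_3 = 264, center_y_3 = 320, radius_3 = 24, center_y_4 = 112, radius_4 = 56, center_x_5 = 152, center_y_5 = 128, radius_5 = 56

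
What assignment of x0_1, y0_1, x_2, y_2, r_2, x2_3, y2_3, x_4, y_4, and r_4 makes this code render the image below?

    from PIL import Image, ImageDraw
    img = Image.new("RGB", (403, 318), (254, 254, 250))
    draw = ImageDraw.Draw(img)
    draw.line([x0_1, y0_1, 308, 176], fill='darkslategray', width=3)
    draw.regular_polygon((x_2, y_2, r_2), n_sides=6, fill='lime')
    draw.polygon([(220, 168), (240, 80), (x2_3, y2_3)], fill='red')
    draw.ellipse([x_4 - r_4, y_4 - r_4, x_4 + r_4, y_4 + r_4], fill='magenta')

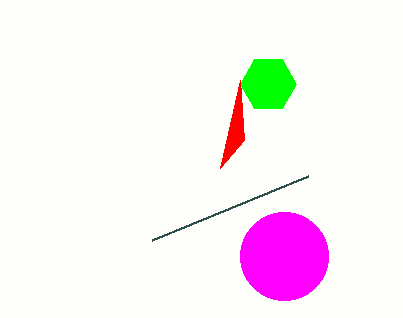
x0_1 = 152; y0_1 = 240; x_2 = 268; y_2 = 84; r_2 = 28; x2_3 = 244; y2_3 = 140; x_4 = 284; y_4 = 256; r_4 = 44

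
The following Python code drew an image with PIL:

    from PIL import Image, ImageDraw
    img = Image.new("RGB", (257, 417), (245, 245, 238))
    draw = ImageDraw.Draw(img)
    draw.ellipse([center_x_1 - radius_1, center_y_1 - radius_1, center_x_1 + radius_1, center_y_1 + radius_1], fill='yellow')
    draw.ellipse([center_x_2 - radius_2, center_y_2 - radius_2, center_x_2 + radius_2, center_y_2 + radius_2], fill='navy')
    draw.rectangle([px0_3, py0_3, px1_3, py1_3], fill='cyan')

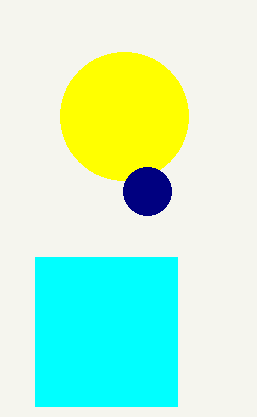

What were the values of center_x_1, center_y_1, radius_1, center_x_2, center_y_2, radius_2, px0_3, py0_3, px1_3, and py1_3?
center_x_1 = 124; center_y_1 = 116; radius_1 = 64; center_x_2 = 147; center_y_2 = 191; radius_2 = 24; px0_3 = 35; py0_3 = 257; px1_3 = 177; py1_3 = 406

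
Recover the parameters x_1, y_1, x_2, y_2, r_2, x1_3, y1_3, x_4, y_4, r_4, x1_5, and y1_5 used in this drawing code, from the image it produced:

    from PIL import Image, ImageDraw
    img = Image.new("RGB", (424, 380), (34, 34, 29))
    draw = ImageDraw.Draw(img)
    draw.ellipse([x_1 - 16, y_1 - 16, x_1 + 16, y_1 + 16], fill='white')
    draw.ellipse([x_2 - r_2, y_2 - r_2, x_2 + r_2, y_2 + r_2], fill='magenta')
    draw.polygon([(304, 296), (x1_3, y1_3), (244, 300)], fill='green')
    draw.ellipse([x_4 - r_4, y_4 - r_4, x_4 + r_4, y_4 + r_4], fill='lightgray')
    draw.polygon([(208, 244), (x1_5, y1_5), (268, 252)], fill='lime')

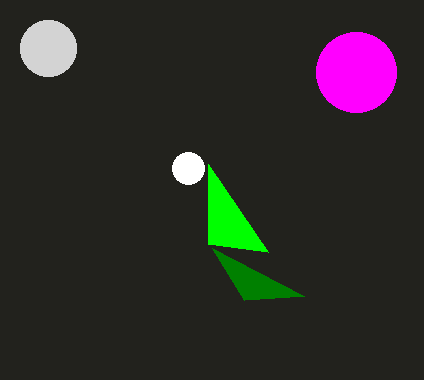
x_1 = 188, y_1 = 168, x_2 = 356, y_2 = 72, r_2 = 40, x1_3 = 212, y1_3 = 248, x_4 = 48, y_4 = 48, r_4 = 28, x1_5 = 208, y1_5 = 164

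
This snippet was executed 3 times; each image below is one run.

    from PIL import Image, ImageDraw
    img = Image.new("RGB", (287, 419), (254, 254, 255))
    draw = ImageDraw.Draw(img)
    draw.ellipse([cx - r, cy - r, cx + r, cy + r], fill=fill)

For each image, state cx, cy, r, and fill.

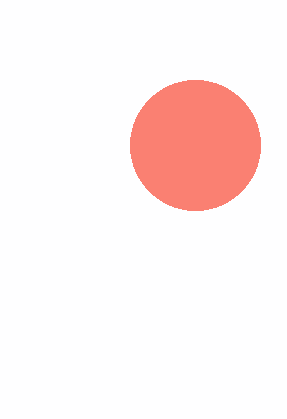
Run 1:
cx = 195
cy = 145
r = 65
fill = 'salmon'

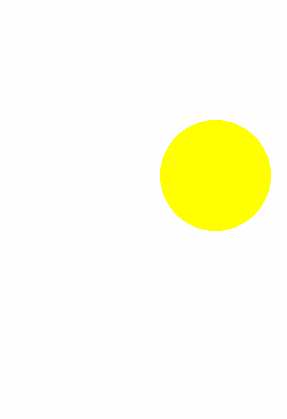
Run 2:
cx = 215, cy = 175, r = 55, fill = 'yellow'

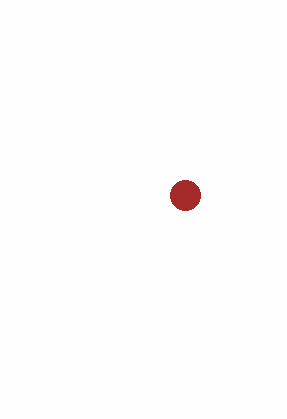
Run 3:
cx = 185, cy = 195, r = 15, fill = 'brown'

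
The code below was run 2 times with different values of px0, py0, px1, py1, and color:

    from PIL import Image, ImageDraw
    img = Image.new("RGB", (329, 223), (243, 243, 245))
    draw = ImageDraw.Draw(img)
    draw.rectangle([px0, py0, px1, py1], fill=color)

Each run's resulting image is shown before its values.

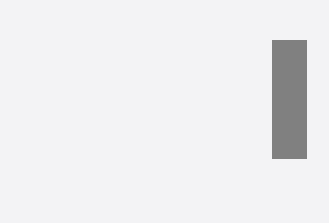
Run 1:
px0 = 272, py0 = 40, px1 = 306, py1 = 158, color = 'gray'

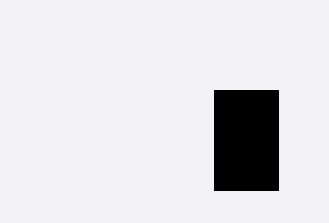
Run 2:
px0 = 214
py0 = 90
px1 = 278
py1 = 190
color = 'black'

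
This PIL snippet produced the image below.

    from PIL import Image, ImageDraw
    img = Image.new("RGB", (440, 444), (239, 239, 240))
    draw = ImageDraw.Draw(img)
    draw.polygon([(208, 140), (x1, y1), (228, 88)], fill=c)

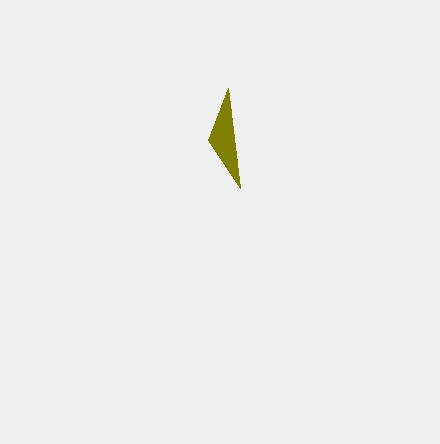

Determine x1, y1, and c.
x1 = 240
y1 = 188
c = 'olive'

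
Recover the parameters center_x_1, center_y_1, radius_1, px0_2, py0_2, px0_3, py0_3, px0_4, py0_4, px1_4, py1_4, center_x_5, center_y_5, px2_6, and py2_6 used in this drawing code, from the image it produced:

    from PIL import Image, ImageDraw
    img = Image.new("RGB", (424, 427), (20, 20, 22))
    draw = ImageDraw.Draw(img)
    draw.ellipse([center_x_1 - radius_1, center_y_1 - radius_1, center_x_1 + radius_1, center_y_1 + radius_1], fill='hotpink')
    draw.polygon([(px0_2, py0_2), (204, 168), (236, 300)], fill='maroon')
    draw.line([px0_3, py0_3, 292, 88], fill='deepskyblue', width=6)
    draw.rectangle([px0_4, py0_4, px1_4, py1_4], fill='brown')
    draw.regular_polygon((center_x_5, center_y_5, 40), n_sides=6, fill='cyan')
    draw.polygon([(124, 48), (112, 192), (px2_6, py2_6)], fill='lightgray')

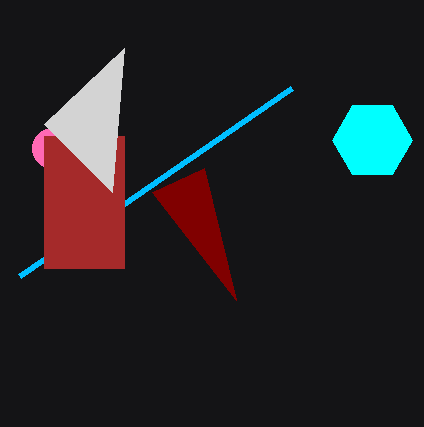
center_x_1 = 52
center_y_1 = 148
radius_1 = 20
px0_2 = 152
py0_2 = 192
px0_3 = 20
py0_3 = 276
px0_4 = 44
py0_4 = 136
px1_4 = 124
py1_4 = 268
center_x_5 = 372
center_y_5 = 140
px2_6 = 44
py2_6 = 124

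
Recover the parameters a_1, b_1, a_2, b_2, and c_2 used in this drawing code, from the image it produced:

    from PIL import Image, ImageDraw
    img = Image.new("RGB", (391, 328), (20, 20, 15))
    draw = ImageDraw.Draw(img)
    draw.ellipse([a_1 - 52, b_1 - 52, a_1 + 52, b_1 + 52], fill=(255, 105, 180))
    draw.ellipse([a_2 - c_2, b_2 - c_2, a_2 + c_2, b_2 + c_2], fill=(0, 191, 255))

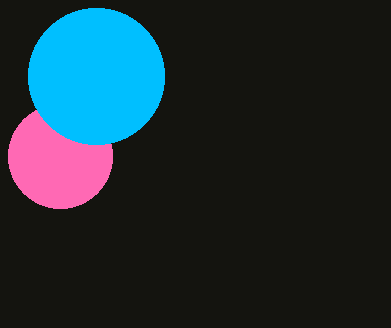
a_1 = 60; b_1 = 156; a_2 = 96; b_2 = 76; c_2 = 68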